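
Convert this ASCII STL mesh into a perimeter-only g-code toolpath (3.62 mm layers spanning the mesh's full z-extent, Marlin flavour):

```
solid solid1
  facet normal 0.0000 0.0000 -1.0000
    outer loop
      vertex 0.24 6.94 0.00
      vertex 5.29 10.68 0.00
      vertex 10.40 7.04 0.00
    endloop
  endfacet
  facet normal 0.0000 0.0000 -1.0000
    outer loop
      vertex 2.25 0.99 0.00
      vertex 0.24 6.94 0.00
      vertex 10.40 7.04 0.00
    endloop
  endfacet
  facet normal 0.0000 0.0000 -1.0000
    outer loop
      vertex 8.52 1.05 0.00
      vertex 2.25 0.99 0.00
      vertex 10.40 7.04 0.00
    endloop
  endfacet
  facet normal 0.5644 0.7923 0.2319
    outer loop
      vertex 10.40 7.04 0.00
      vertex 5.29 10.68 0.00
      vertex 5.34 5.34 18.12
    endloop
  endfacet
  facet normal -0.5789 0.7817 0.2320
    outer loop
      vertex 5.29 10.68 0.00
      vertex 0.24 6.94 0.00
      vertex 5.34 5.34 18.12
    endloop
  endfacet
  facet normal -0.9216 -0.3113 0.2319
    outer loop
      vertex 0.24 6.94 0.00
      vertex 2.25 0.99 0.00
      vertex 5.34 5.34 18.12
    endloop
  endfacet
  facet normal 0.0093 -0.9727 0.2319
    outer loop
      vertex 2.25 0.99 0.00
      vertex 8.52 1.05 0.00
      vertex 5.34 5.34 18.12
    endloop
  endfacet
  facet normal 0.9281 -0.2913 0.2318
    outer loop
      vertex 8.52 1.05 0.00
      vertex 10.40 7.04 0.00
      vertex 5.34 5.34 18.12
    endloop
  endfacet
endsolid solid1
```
; perimeter-only toolpath
G21 ; units = mm
G90 ; absolute positioning
G28 ; home
; layer 1
G0 Z3.62
G0 X9.39 Y6.70
G1 X5.30 Y9.61
G1 X1.26 Y6.62
G1 X2.87 Y1.86
G1 X7.88 Y1.91
G1 X9.39 Y6.70
; layer 2
G0 Z7.25
G0 X8.38 Y6.36
G1 X5.31 Y8.54
G1 X2.28 Y6.30
G1 X3.49 Y2.73
G1 X7.25 Y2.77
G1 X8.38 Y6.36
; layer 3
G0 Z10.87
G0 X7.36 Y6.02
G1 X5.32 Y7.48
G1 X3.30 Y5.98
G1 X4.10 Y3.60
G1 X6.61 Y3.62
G1 X7.36 Y6.02
; layer 4
G0 Z14.50
G0 X6.35 Y5.68
G1 X5.33 Y6.41
G1 X4.32 Y5.66
G1 X4.72 Y4.47
G1 X5.98 Y4.48
G1 X6.35 Y5.68
M2 ; end

The solid is a regular 5-sided pyramid, base circumscribed radius ≈ 5.34 mm, apex at z ≈ 18.1 mm. Slicing at Δz = 3.62 mm — 5 equal slices spanning the solid's height, so layer i sits at z = i·h/5 — gives 4 non-empty perimeters. Each is a 5-segment closed polygon; G0 lifts to the layer z and rapids to the start vertex, then G1 traces the edges. The cross-section shrinks linearly with z (the slice at the apex is degenerate and omitted).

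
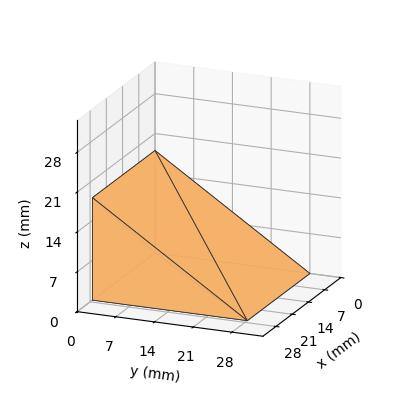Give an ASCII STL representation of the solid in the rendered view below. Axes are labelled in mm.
Reading the render: the shape is a wedge (ramp): 27 × 28 mm base, rising to 18 mm along the y=0 edge and sloping linearly to z=0 at y=28 (dimensions read to the nearest mm from the axis ticks). For the STL, each face is triangulated and given an outward normal.

solid part
  facet normal 0.0000 0.0000 -1.0000
    outer loop
      vertex 27.0 28.0 0.0
      vertex 27.0 0.0 0.0
      vertex 0.0 0.0 0.0
    endloop
  endfacet
  facet normal 0.0000 0.0000 -1.0000
    outer loop
      vertex 0.0 28.0 0.0
      vertex 27.0 28.0 0.0
      vertex 0.0 0.0 0.0
    endloop
  endfacet
  facet normal 0.0000 -1.0000 0.0000
    outer loop
      vertex 0.0 0.0 0.0
      vertex 27.0 0.0 0.0
      vertex 27.0 0.0 18.0
    endloop
  endfacet
  facet normal 0.0000 -1.0000 0.0000
    outer loop
      vertex 0.0 0.0 0.0
      vertex 27.0 0.0 18.0
      vertex 0.0 0.0 18.0
    endloop
  endfacet
  facet normal 0.0000 0.5408 0.8412
    outer loop
      vertex 0.0 0.0 18.0
      vertex 27.0 0.0 18.0
      vertex 27.0 28.0 0.0
    endloop
  endfacet
  facet normal 0.0000 0.5408 0.8412
    outer loop
      vertex 0.0 0.0 18.0
      vertex 27.0 28.0 0.0
      vertex 0.0 28.0 0.0
    endloop
  endfacet
  facet normal -1.0000 0.0000 0.0000
    outer loop
      vertex 0.0 0.0 18.0
      vertex 0.0 28.0 0.0
      vertex 0.0 0.0 0.0
    endloop
  endfacet
  facet normal 1.0000 0.0000 0.0000
    outer loop
      vertex 27.0 0.0 0.0
      vertex 27.0 28.0 0.0
      vertex 27.0 0.0 18.0
    endloop
  endfacet
endsolid part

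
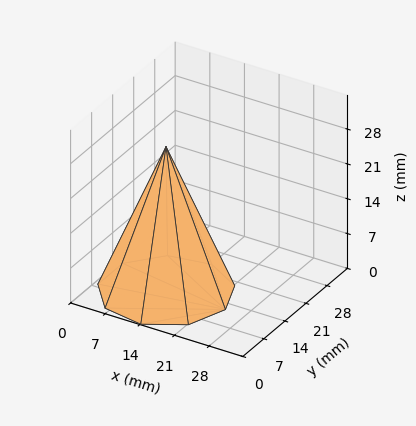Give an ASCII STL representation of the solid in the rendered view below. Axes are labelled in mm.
Reading the render: the shape is a regular 9-sided pyramid, base circumscribed radius ≈ 12 mm, apex at z ≈ 29 mm (dimensions read to the nearest mm from the axis ticks). For the STL, each face is triangulated and given an outward normal.

solid part
  facet normal 0.0000 0.0000 -1.0000
    outer loop
      vertex 14.084 23.818 0.000
      vertex 21.193 19.713 0.000
      vertex 24.000 12.000 0.000
    endloop
  endfacet
  facet normal 0.0000 0.0000 -1.0000
    outer loop
      vertex 6.000 22.392 0.000
      vertex 14.084 23.818 0.000
      vertex 24.000 12.000 0.000
    endloop
  endfacet
  facet normal 0.0000 0.0000 -1.0000
    outer loop
      vertex 0.724 16.104 0.000
      vertex 6.000 22.392 0.000
      vertex 24.000 12.000 0.000
    endloop
  endfacet
  facet normal 0.0000 0.0000 -1.0000
    outer loop
      vertex 0.724 7.896 0.000
      vertex 0.724 16.104 0.000
      vertex 24.000 12.000 0.000
    endloop
  endfacet
  facet normal 0.0000 0.0000 -1.0000
    outer loop
      vertex 6.000 1.608 0.000
      vertex 0.724 7.896 0.000
      vertex 24.000 12.000 0.000
    endloop
  endfacet
  facet normal 0.0000 0.0000 -1.0000
    outer loop
      vertex 14.084 0.182 0.000
      vertex 6.000 1.608 0.000
      vertex 24.000 12.000 0.000
    endloop
  endfacet
  facet normal 0.0000 0.0000 -1.0000
    outer loop
      vertex 21.193 4.287 0.000
      vertex 14.084 0.182 0.000
      vertex 24.000 12.000 0.000
    endloop
  endfacet
  facet normal 0.8758 0.3187 0.3624
    outer loop
      vertex 24.000 12.000 0.000
      vertex 21.193 19.713 0.000
      vertex 12.000 12.000 29.000
    endloop
  endfacet
  facet normal 0.4661 0.8071 0.3624
    outer loop
      vertex 21.193 19.713 0.000
      vertex 14.084 23.818 0.000
      vertex 12.000 12.000 29.000
    endloop
  endfacet
  facet normal -0.1619 0.9179 0.3624
    outer loop
      vertex 14.084 23.818 0.000
      vertex 6.000 22.392 0.000
      vertex 12.000 12.000 29.000
    endloop
  endfacet
  facet normal -0.7140 0.5991 0.3624
    outer loop
      vertex 6.000 22.392 0.000
      vertex 0.724 16.104 0.000
      vertex 12.000 12.000 29.000
    endloop
  endfacet
  facet normal -0.9320 0.0000 0.3624
    outer loop
      vertex 0.724 16.104 0.000
      vertex 0.724 7.896 0.000
      vertex 12.000 12.000 29.000
    endloop
  endfacet
  facet normal -0.7140 -0.5991 0.3624
    outer loop
      vertex 0.724 7.896 0.000
      vertex 6.000 1.608 0.000
      vertex 12.000 12.000 29.000
    endloop
  endfacet
  facet normal -0.1619 -0.9179 0.3624
    outer loop
      vertex 6.000 1.608 0.000
      vertex 14.084 0.182 0.000
      vertex 12.000 12.000 29.000
    endloop
  endfacet
  facet normal 0.4661 -0.8071 0.3624
    outer loop
      vertex 14.084 0.182 0.000
      vertex 21.193 4.287 0.000
      vertex 12.000 12.000 29.000
    endloop
  endfacet
  facet normal 0.8758 -0.3187 0.3624
    outer loop
      vertex 21.193 4.287 0.000
      vertex 24.000 12.000 0.000
      vertex 12.000 12.000 29.000
    endloop
  endfacet
endsolid part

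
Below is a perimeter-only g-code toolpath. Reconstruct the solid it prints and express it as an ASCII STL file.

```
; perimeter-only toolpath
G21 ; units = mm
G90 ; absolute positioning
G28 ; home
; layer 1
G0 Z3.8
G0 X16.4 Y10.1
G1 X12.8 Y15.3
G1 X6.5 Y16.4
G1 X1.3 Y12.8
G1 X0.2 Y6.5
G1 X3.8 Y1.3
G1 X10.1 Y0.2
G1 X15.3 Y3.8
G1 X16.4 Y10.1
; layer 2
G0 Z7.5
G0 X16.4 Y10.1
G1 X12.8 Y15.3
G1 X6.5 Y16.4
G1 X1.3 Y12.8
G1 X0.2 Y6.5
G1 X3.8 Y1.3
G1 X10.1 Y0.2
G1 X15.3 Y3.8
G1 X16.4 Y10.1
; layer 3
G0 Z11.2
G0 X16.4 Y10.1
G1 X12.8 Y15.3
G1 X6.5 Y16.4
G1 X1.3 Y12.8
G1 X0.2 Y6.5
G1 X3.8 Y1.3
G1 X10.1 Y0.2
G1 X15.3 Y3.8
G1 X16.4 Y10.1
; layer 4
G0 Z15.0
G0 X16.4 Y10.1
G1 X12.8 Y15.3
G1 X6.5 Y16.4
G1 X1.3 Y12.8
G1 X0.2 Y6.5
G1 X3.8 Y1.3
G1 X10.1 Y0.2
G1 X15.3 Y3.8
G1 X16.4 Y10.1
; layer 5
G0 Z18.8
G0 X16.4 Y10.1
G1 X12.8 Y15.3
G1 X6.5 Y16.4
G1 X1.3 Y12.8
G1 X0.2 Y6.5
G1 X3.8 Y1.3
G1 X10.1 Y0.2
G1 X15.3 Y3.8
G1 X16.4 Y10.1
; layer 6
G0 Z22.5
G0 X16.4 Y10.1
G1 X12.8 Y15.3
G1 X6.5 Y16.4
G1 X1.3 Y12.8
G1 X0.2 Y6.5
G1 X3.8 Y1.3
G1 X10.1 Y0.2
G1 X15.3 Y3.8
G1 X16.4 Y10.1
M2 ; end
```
solid part
  facet normal 0.0000 0.0000 -1.0000
    outer loop
      vertex 6.5 16.4 0.0
      vertex 12.8 15.3 0.0
      vertex 16.4 10.1 0.0
    endloop
  endfacet
  facet normal 0.0000 0.0000 -1.0000
    outer loop
      vertex 1.3 12.8 0.0
      vertex 6.5 16.4 0.0
      vertex 16.4 10.1 0.0
    endloop
  endfacet
  facet normal 0.0000 0.0000 -1.0000
    outer loop
      vertex 0.2 6.5 0.0
      vertex 1.3 12.8 0.0
      vertex 16.4 10.1 0.0
    endloop
  endfacet
  facet normal 0.0000 0.0000 -1.0000
    outer loop
      vertex 3.8 1.3 0.0
      vertex 0.2 6.5 0.0
      vertex 16.4 10.1 0.0
    endloop
  endfacet
  facet normal 0.0000 0.0000 -1.0000
    outer loop
      vertex 10.1 0.2 0.0
      vertex 3.8 1.3 0.0
      vertex 16.4 10.1 0.0
    endloop
  endfacet
  facet normal 0.0000 0.0000 -1.0000
    outer loop
      vertex 15.3 3.8 0.0
      vertex 10.1 0.2 0.0
      vertex 16.4 10.1 0.0
    endloop
  endfacet
  facet normal 0.0000 0.0000 1.0000
    outer loop
      vertex 16.4 10.1 22.5
      vertex 12.8 15.3 22.5
      vertex 6.5 16.4 22.5
    endloop
  endfacet
  facet normal 0.0000 0.0000 1.0000
    outer loop
      vertex 16.4 10.1 22.5
      vertex 6.5 16.4 22.5
      vertex 1.3 12.8 22.5
    endloop
  endfacet
  facet normal 0.0000 0.0000 1.0000
    outer loop
      vertex 16.4 10.1 22.5
      vertex 1.3 12.8 22.5
      vertex 0.2 6.5 22.5
    endloop
  endfacet
  facet normal 0.0000 0.0000 1.0000
    outer loop
      vertex 16.4 10.1 22.5
      vertex 0.2 6.5 22.5
      vertex 3.8 1.3 22.5
    endloop
  endfacet
  facet normal 0.0000 0.0000 1.0000
    outer loop
      vertex 16.4 10.1 22.5
      vertex 3.8 1.3 22.5
      vertex 10.1 0.2 22.5
    endloop
  endfacet
  facet normal 0.0000 0.0000 1.0000
    outer loop
      vertex 16.4 10.1 22.5
      vertex 10.1 0.2 22.5
      vertex 15.3 3.8 22.5
    endloop
  endfacet
  facet normal 0.8222 0.5692 0.0000
    outer loop
      vertex 16.4 10.1 0.0
      vertex 12.8 15.3 0.0
      vertex 12.8 15.3 22.5
    endloop
  endfacet
  facet normal 0.8222 0.5692 0.0000
    outer loop
      vertex 16.4 10.1 0.0
      vertex 12.8 15.3 22.5
      vertex 16.4 10.1 22.5
    endloop
  endfacet
  facet normal 0.1720 0.9851 0.0000
    outer loop
      vertex 12.8 15.3 0.0
      vertex 6.5 16.4 0.0
      vertex 6.5 16.4 22.5
    endloop
  endfacet
  facet normal 0.1720 0.9851 0.0000
    outer loop
      vertex 12.8 15.3 0.0
      vertex 6.5 16.4 22.5
      vertex 12.8 15.3 22.5
    endloop
  endfacet
  facet normal -0.5692 0.8222 0.0000
    outer loop
      vertex 6.5 16.4 0.0
      vertex 1.3 12.8 0.0
      vertex 1.3 12.8 22.5
    endloop
  endfacet
  facet normal -0.5692 0.8222 0.0000
    outer loop
      vertex 6.5 16.4 0.0
      vertex 1.3 12.8 22.5
      vertex 6.5 16.4 22.5
    endloop
  endfacet
  facet normal -0.9851 0.1720 0.0000
    outer loop
      vertex 1.3 12.8 0.0
      vertex 0.2 6.5 0.0
      vertex 0.2 6.5 22.5
    endloop
  endfacet
  facet normal -0.9851 0.1720 0.0000
    outer loop
      vertex 1.3 12.8 0.0
      vertex 0.2 6.5 22.5
      vertex 1.3 12.8 22.5
    endloop
  endfacet
  facet normal -0.8222 -0.5692 0.0000
    outer loop
      vertex 0.2 6.5 0.0
      vertex 3.8 1.3 0.0
      vertex 3.8 1.3 22.5
    endloop
  endfacet
  facet normal -0.8222 -0.5692 0.0000
    outer loop
      vertex 0.2 6.5 0.0
      vertex 3.8 1.3 22.5
      vertex 0.2 6.5 22.5
    endloop
  endfacet
  facet normal -0.1720 -0.9851 0.0000
    outer loop
      vertex 3.8 1.3 0.0
      vertex 10.1 0.2 0.0
      vertex 10.1 0.2 22.5
    endloop
  endfacet
  facet normal -0.1720 -0.9851 0.0000
    outer loop
      vertex 3.8 1.3 0.0
      vertex 10.1 0.2 22.5
      vertex 3.8 1.3 22.5
    endloop
  endfacet
  facet normal 0.5692 -0.8222 0.0000
    outer loop
      vertex 10.1 0.2 0.0
      vertex 15.3 3.8 0.0
      vertex 15.3 3.8 22.5
    endloop
  endfacet
  facet normal 0.5692 -0.8222 0.0000
    outer loop
      vertex 10.1 0.2 0.0
      vertex 15.3 3.8 22.5
      vertex 10.1 0.2 22.5
    endloop
  endfacet
  facet normal 0.9851 -0.1720 0.0000
    outer loop
      vertex 15.3 3.8 0.0
      vertex 16.4 10.1 0.0
      vertex 16.4 10.1 22.5
    endloop
  endfacet
  facet normal 0.9851 -0.1720 0.0000
    outer loop
      vertex 15.3 3.8 0.0
      vertex 16.4 10.1 22.5
      vertex 15.3 3.8 22.5
    endloop
  endfacet
endsolid part

The G0 Z moves step by Δz≈3.8 mm. Every layer's G1 loop is the same polygon, so the solid is a straight extrusion of it from z=0 to z≈22.5. Closing with flat bottom and top caps and triangulating gives 28 facets — a regular 8-sided prism (a cylinder approximated with 8 flat sides), circumscribed radius ≈ 8.3 mm, height ≈ 22.5 mm.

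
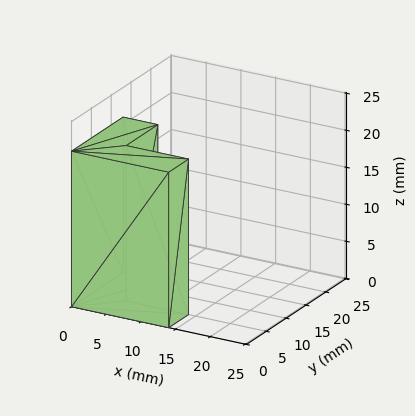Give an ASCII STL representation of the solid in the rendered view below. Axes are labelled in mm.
Reading the render: the shape is an L-shaped prism: outer 14 × 13 mm, arm thicknesses ≈ 5 mm (horizontal) and 5 mm (vertical), extruded 21 mm in z (dimensions read to the nearest mm from the axis ticks). For the STL, each face is triangulated and given an outward normal.

solid part
  facet normal 0.0000 0.0000 -1.0000
    outer loop
      vertex 14.0 5.0 0.0
      vertex 14.0 0.0 0.0
      vertex 0.0 0.0 0.0
    endloop
  endfacet
  facet normal 0.0000 0.0000 -1.0000
    outer loop
      vertex 5.0 5.0 0.0
      vertex 14.0 5.0 0.0
      vertex 0.0 0.0 0.0
    endloop
  endfacet
  facet normal 0.0000 0.0000 -1.0000
    outer loop
      vertex 5.0 13.0 0.0
      vertex 5.0 5.0 0.0
      vertex 0.0 0.0 0.0
    endloop
  endfacet
  facet normal 0.0000 0.0000 -1.0000
    outer loop
      vertex 0.0 13.0 0.0
      vertex 5.0 13.0 0.0
      vertex 0.0 0.0 0.0
    endloop
  endfacet
  facet normal 0.0000 0.0000 1.0000
    outer loop
      vertex 0.0 0.0 21.0
      vertex 14.0 0.0 21.0
      vertex 14.0 5.0 21.0
    endloop
  endfacet
  facet normal 0.0000 0.0000 1.0000
    outer loop
      vertex 0.0 0.0 21.0
      vertex 14.0 5.0 21.0
      vertex 5.0 5.0 21.0
    endloop
  endfacet
  facet normal 0.0000 0.0000 1.0000
    outer loop
      vertex 0.0 0.0 21.0
      vertex 5.0 5.0 21.0
      vertex 5.0 13.0 21.0
    endloop
  endfacet
  facet normal 0.0000 0.0000 1.0000
    outer loop
      vertex 0.0 0.0 21.0
      vertex 5.0 13.0 21.0
      vertex 0.0 13.0 21.0
    endloop
  endfacet
  facet normal 0.0000 -1.0000 0.0000
    outer loop
      vertex 0.0 0.0 0.0
      vertex 14.0 0.0 0.0
      vertex 14.0 0.0 21.0
    endloop
  endfacet
  facet normal 0.0000 -1.0000 0.0000
    outer loop
      vertex 0.0 0.0 0.0
      vertex 14.0 0.0 21.0
      vertex 0.0 0.0 21.0
    endloop
  endfacet
  facet normal 1.0000 0.0000 0.0000
    outer loop
      vertex 14.0 0.0 0.0
      vertex 14.0 5.0 0.0
      vertex 14.0 5.0 21.0
    endloop
  endfacet
  facet normal 1.0000 0.0000 0.0000
    outer loop
      vertex 14.0 0.0 0.0
      vertex 14.0 5.0 21.0
      vertex 14.0 0.0 21.0
    endloop
  endfacet
  facet normal 0.0000 1.0000 0.0000
    outer loop
      vertex 14.0 5.0 0.0
      vertex 5.0 5.0 0.0
      vertex 5.0 5.0 21.0
    endloop
  endfacet
  facet normal 0.0000 1.0000 0.0000
    outer loop
      vertex 14.0 5.0 0.0
      vertex 5.0 5.0 21.0
      vertex 14.0 5.0 21.0
    endloop
  endfacet
  facet normal 1.0000 0.0000 0.0000
    outer loop
      vertex 5.0 5.0 0.0
      vertex 5.0 13.0 0.0
      vertex 5.0 13.0 21.0
    endloop
  endfacet
  facet normal 1.0000 0.0000 0.0000
    outer loop
      vertex 5.0 5.0 0.0
      vertex 5.0 13.0 21.0
      vertex 5.0 5.0 21.0
    endloop
  endfacet
  facet normal 0.0000 1.0000 0.0000
    outer loop
      vertex 5.0 13.0 0.0
      vertex 0.0 13.0 0.0
      vertex 0.0 13.0 21.0
    endloop
  endfacet
  facet normal 0.0000 1.0000 0.0000
    outer loop
      vertex 5.0 13.0 0.0
      vertex 0.0 13.0 21.0
      vertex 5.0 13.0 21.0
    endloop
  endfacet
  facet normal -1.0000 0.0000 0.0000
    outer loop
      vertex 0.0 13.0 0.0
      vertex 0.0 0.0 0.0
      vertex 0.0 0.0 21.0
    endloop
  endfacet
  facet normal -1.0000 0.0000 0.0000
    outer loop
      vertex 0.0 13.0 0.0
      vertex 0.0 0.0 21.0
      vertex 0.0 13.0 21.0
    endloop
  endfacet
endsolid part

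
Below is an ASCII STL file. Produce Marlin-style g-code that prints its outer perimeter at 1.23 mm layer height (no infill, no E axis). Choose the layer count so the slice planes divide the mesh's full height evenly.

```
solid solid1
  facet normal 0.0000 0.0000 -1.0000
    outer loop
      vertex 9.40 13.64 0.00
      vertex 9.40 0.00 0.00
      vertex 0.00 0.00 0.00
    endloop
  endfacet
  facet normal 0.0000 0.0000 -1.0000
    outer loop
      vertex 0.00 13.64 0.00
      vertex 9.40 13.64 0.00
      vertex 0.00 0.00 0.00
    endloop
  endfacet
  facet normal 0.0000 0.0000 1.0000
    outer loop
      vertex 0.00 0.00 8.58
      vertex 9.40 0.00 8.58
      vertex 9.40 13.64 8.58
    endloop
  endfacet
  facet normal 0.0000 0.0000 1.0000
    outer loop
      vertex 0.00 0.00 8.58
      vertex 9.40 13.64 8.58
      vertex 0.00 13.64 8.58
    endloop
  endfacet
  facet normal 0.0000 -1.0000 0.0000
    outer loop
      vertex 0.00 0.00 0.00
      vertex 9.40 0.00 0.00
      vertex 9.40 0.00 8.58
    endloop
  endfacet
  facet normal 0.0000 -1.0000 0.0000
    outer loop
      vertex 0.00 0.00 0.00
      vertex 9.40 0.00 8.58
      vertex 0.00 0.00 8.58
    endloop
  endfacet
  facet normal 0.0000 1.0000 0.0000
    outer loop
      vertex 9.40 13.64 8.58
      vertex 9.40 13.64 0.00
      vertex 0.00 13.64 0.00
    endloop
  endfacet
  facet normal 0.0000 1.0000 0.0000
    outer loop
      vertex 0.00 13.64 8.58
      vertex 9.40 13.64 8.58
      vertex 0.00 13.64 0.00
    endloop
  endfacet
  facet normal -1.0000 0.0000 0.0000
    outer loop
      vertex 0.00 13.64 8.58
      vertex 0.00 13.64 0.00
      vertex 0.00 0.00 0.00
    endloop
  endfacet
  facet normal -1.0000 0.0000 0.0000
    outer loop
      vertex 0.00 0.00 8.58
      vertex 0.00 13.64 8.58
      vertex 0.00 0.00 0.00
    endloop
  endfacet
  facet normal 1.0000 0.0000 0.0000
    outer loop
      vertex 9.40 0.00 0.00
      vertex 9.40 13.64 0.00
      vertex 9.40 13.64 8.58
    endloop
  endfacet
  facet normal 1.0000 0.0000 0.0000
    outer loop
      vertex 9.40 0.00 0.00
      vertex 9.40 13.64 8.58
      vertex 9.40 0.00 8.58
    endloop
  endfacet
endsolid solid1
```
; perimeter-only toolpath
G21 ; units = mm
G90 ; absolute positioning
G28 ; home
; layer 1
G0 Z1.23
G0 X0.00 Y0.00
G1 X9.40 Y0.00
G1 X9.40 Y13.64
G1 X0.00 Y13.64
G1 X0.00 Y0.00
; layer 2
G0 Z2.45
G0 X0.00 Y0.00
G1 X9.40 Y0.00
G1 X9.40 Y13.64
G1 X0.00 Y13.64
G1 X0.00 Y0.00
; layer 3
G0 Z3.68
G0 X0.00 Y0.00
G1 X9.40 Y0.00
G1 X9.40 Y13.64
G1 X0.00 Y13.64
G1 X0.00 Y0.00
; layer 4
G0 Z4.90
G0 X0.00 Y0.00
G1 X9.40 Y0.00
G1 X9.40 Y13.64
G1 X0.00 Y13.64
G1 X0.00 Y0.00
; layer 5
G0 Z6.13
G0 X0.00 Y0.00
G1 X9.40 Y0.00
G1 X9.40 Y13.64
G1 X0.00 Y13.64
G1 X0.00 Y0.00
; layer 6
G0 Z7.35
G0 X0.00 Y0.00
G1 X9.40 Y0.00
G1 X9.40 Y13.64
G1 X0.00 Y13.64
G1 X0.00 Y0.00
; layer 7
G0 Z8.58
G0 X0.00 Y0.00
G1 X9.40 Y0.00
G1 X9.40 Y13.64
G1 X0.00 Y13.64
G1 X0.00 Y0.00
M2 ; end

The solid is a rectangular box, roughly 9.4 × 13.6 mm footprint and 8.58 mm tall. Slicing at Δz = 1.23 mm — 7 equal slices spanning the solid's height, so layer i sits at z = i·h/7 — gives 7 non-empty perimeters. Each is a 4-segment closed polygon; G0 lifts to the layer z and rapids to the start vertex, then G1 traces the edges.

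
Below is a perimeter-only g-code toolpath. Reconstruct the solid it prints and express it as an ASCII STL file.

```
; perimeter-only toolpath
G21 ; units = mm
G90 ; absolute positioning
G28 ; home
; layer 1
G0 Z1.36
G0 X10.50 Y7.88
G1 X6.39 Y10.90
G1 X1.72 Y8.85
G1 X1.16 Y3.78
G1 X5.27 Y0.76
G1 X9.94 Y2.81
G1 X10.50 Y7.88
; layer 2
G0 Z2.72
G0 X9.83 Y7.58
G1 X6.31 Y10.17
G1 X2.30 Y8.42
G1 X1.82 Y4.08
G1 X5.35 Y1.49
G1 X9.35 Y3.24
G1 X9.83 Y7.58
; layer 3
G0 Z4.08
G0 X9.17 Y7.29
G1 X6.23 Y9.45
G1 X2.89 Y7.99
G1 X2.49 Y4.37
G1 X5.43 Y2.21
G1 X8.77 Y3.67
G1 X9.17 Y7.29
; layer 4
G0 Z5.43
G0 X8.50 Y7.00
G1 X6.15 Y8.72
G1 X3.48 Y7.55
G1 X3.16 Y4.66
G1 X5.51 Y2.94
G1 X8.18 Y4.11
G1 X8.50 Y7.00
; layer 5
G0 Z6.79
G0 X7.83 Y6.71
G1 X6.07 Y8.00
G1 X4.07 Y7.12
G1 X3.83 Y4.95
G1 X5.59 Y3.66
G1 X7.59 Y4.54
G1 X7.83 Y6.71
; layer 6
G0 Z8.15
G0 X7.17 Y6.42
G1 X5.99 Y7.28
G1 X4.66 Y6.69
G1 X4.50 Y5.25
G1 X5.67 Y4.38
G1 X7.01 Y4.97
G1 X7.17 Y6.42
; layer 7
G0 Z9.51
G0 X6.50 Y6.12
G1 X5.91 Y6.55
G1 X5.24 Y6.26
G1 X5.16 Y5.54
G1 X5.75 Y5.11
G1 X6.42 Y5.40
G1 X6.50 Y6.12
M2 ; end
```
solid part
  facet normal 0.0000 0.0000 -1.0000
    outer loop
      vertex 1.13 9.28 0.00
      vertex 6.47 11.62 0.00
      vertex 11.17 8.17 0.00
    endloop
  endfacet
  facet normal 0.0000 0.0000 -1.0000
    outer loop
      vertex 0.49 3.49 0.00
      vertex 1.13 9.28 0.00
      vertex 11.17 8.17 0.00
    endloop
  endfacet
  facet normal 0.0000 0.0000 -1.0000
    outer loop
      vertex 5.19 0.04 0.00
      vertex 0.49 3.49 0.00
      vertex 11.17 8.17 0.00
    endloop
  endfacet
  facet normal 0.0000 0.0000 -1.0000
    outer loop
      vertex 10.53 2.38 0.00
      vertex 5.19 0.04 0.00
      vertex 11.17 8.17 0.00
    endloop
  endfacet
  facet normal 0.5367 0.7312 0.4211
    outer loop
      vertex 11.17 8.17 0.00
      vertex 6.47 11.62 0.00
      vertex 5.83 5.83 10.87
    endloop
  endfacet
  facet normal -0.3640 0.8308 0.4211
    outer loop
      vertex 6.47 11.62 0.00
      vertex 1.13 9.28 0.00
      vertex 5.83 5.83 10.87
    endloop
  endfacet
  facet normal -0.9014 0.0996 0.4214
    outer loop
      vertex 1.13 9.28 0.00
      vertex 0.49 3.49 0.00
      vertex 5.83 5.83 10.87
    endloop
  endfacet
  facet normal -0.5367 -0.7312 0.4211
    outer loop
      vertex 0.49 3.49 0.00
      vertex 5.19 0.04 0.00
      vertex 5.83 5.83 10.87
    endloop
  endfacet
  facet normal 0.3640 -0.8308 0.4211
    outer loop
      vertex 5.19 0.04 0.00
      vertex 10.53 2.38 0.00
      vertex 5.83 5.83 10.87
    endloop
  endfacet
  facet normal 0.9014 -0.0996 0.4214
    outer loop
      vertex 10.53 2.38 0.00
      vertex 11.17 8.17 0.00
      vertex 5.83 5.83 10.87
    endloop
  endfacet
endsolid part

The G0 Z moves step by Δz≈1.36 mm. The G1 loops shrink linearly with z, so the solid tapers from its base footprint up to z≈10.9. Closing with a flat bottom cap and the tapered top and triangulating gives 10 facets — a regular 6-sided pyramid, base circumscribed radius ≈ 5.83 mm, apex at z ≈ 10.9 mm.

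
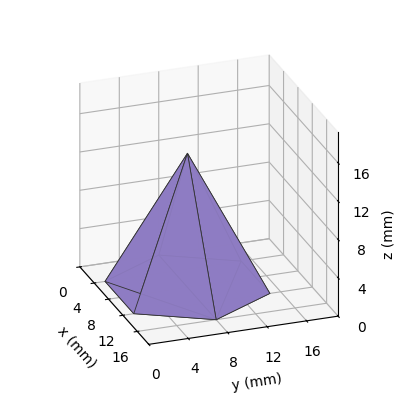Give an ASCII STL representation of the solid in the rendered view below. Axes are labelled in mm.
Reading the render: the shape is a regular 6-sided pyramid, base circumscribed radius ≈ 8 mm, apex at z ≈ 14 mm (dimensions read to the nearest mm from the axis ticks). For the STL, each face is triangulated and given an outward normal.

solid part
  facet normal 0.0000 0.0000 -1.0000
    outer loop
      vertex 4.0 14.9 0.0
      vertex 12.0 14.9 0.0
      vertex 16.0 8.0 0.0
    endloop
  endfacet
  facet normal 0.0000 0.0000 -1.0000
    outer loop
      vertex 0.0 8.0 0.0
      vertex 4.0 14.9 0.0
      vertex 16.0 8.0 0.0
    endloop
  endfacet
  facet normal 0.0000 0.0000 -1.0000
    outer loop
      vertex 4.0 1.1 0.0
      vertex 0.0 8.0 0.0
      vertex 16.0 8.0 0.0
    endloop
  endfacet
  facet normal 0.0000 0.0000 -1.0000
    outer loop
      vertex 12.0 1.1 0.0
      vertex 4.0 1.1 0.0
      vertex 16.0 8.0 0.0
    endloop
  endfacet
  facet normal 0.7755 0.4496 0.4432
    outer loop
      vertex 16.0 8.0 0.0
      vertex 12.0 14.9 0.0
      vertex 8.0 8.0 14.0
    endloop
  endfacet
  facet normal 0.0000 0.8970 0.4421
    outer loop
      vertex 12.0 14.9 0.0
      vertex 4.0 14.9 0.0
      vertex 8.0 8.0 14.0
    endloop
  endfacet
  facet normal -0.7755 0.4496 0.4432
    outer loop
      vertex 4.0 14.9 0.0
      vertex 0.0 8.0 0.0
      vertex 8.0 8.0 14.0
    endloop
  endfacet
  facet normal -0.7755 -0.4496 0.4432
    outer loop
      vertex 0.0 8.0 0.0
      vertex 4.0 1.1 0.0
      vertex 8.0 8.0 14.0
    endloop
  endfacet
  facet normal 0.0000 -0.8970 0.4421
    outer loop
      vertex 4.0 1.1 0.0
      vertex 12.0 1.1 0.0
      vertex 8.0 8.0 14.0
    endloop
  endfacet
  facet normal 0.7755 -0.4496 0.4432
    outer loop
      vertex 12.0 1.1 0.0
      vertex 16.0 8.0 0.0
      vertex 8.0 8.0 14.0
    endloop
  endfacet
endsolid part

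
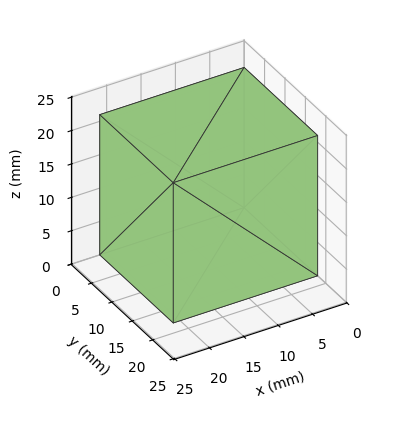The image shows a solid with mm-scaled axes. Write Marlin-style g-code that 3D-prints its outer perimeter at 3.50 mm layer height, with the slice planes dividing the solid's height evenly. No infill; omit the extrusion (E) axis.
Reading the render: the shape is a rectangular box, roughly 21 × 18 mm footprint and 21 mm tall (dimensions read to the nearest mm from the axis ticks). For the g-code, the solid's height is divided into equal slices at the stated Δz and each level perimeter traced with G1 moves after a G0 lift.

; perimeter-only toolpath
G21 ; units = mm
G90 ; absolute positioning
G28 ; home
; layer 1
G0 Z3.50
G0 X0.00 Y0.00
G1 X21.00 Y0.00
G1 X21.00 Y18.00
G1 X0.00 Y18.00
G1 X0.00 Y0.00
; layer 2
G0 Z7.00
G0 X0.00 Y0.00
G1 X21.00 Y0.00
G1 X21.00 Y18.00
G1 X0.00 Y18.00
G1 X0.00 Y0.00
; layer 3
G0 Z10.50
G0 X0.00 Y0.00
G1 X21.00 Y0.00
G1 X21.00 Y18.00
G1 X0.00 Y18.00
G1 X0.00 Y0.00
; layer 4
G0 Z14.00
G0 X0.00 Y0.00
G1 X21.00 Y0.00
G1 X21.00 Y18.00
G1 X0.00 Y18.00
G1 X0.00 Y0.00
; layer 5
G0 Z17.50
G0 X0.00 Y0.00
G1 X21.00 Y0.00
G1 X21.00 Y18.00
G1 X0.00 Y18.00
G1 X0.00 Y0.00
; layer 6
G0 Z21.00
G0 X0.00 Y0.00
G1 X21.00 Y0.00
G1 X21.00 Y18.00
G1 X0.00 Y18.00
G1 X0.00 Y0.00
M2 ; end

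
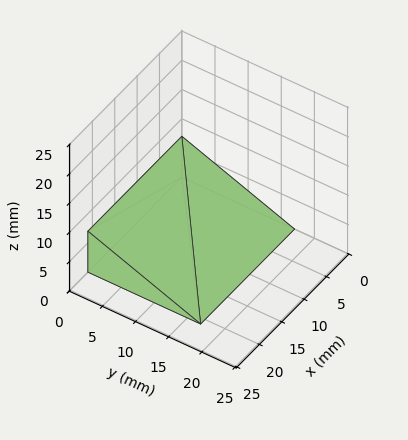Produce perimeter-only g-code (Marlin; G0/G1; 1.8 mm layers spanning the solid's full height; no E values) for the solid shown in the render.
Reading the render: the shape is a wedge (ramp): 21 × 17 mm base, rising to 7 mm along the y=0 edge and sloping linearly to z=0 at y=17 (dimensions read to the nearest mm from the axis ticks). For the g-code, the solid's height is divided into equal slices at the stated Δz and each level perimeter traced with G1 moves after a G0 lift.

; perimeter-only toolpath
G21 ; units = mm
G90 ; absolute positioning
G28 ; home
; layer 1
G0 Z1.8
G0 X0.0 Y0.0
G1 X21.0 Y0.0
G1 X21.0 Y12.8
G1 X0.0 Y12.8
G1 X0.0 Y0.0
; layer 2
G0 Z3.5
G0 X0.0 Y0.0
G1 X21.0 Y0.0
G1 X21.0 Y8.5
G1 X0.0 Y8.5
G1 X0.0 Y0.0
; layer 3
G0 Z5.2
G0 X0.0 Y0.0
G1 X21.0 Y0.0
G1 X21.0 Y4.2
G1 X0.0 Y4.2
G1 X0.0 Y0.0
M2 ; end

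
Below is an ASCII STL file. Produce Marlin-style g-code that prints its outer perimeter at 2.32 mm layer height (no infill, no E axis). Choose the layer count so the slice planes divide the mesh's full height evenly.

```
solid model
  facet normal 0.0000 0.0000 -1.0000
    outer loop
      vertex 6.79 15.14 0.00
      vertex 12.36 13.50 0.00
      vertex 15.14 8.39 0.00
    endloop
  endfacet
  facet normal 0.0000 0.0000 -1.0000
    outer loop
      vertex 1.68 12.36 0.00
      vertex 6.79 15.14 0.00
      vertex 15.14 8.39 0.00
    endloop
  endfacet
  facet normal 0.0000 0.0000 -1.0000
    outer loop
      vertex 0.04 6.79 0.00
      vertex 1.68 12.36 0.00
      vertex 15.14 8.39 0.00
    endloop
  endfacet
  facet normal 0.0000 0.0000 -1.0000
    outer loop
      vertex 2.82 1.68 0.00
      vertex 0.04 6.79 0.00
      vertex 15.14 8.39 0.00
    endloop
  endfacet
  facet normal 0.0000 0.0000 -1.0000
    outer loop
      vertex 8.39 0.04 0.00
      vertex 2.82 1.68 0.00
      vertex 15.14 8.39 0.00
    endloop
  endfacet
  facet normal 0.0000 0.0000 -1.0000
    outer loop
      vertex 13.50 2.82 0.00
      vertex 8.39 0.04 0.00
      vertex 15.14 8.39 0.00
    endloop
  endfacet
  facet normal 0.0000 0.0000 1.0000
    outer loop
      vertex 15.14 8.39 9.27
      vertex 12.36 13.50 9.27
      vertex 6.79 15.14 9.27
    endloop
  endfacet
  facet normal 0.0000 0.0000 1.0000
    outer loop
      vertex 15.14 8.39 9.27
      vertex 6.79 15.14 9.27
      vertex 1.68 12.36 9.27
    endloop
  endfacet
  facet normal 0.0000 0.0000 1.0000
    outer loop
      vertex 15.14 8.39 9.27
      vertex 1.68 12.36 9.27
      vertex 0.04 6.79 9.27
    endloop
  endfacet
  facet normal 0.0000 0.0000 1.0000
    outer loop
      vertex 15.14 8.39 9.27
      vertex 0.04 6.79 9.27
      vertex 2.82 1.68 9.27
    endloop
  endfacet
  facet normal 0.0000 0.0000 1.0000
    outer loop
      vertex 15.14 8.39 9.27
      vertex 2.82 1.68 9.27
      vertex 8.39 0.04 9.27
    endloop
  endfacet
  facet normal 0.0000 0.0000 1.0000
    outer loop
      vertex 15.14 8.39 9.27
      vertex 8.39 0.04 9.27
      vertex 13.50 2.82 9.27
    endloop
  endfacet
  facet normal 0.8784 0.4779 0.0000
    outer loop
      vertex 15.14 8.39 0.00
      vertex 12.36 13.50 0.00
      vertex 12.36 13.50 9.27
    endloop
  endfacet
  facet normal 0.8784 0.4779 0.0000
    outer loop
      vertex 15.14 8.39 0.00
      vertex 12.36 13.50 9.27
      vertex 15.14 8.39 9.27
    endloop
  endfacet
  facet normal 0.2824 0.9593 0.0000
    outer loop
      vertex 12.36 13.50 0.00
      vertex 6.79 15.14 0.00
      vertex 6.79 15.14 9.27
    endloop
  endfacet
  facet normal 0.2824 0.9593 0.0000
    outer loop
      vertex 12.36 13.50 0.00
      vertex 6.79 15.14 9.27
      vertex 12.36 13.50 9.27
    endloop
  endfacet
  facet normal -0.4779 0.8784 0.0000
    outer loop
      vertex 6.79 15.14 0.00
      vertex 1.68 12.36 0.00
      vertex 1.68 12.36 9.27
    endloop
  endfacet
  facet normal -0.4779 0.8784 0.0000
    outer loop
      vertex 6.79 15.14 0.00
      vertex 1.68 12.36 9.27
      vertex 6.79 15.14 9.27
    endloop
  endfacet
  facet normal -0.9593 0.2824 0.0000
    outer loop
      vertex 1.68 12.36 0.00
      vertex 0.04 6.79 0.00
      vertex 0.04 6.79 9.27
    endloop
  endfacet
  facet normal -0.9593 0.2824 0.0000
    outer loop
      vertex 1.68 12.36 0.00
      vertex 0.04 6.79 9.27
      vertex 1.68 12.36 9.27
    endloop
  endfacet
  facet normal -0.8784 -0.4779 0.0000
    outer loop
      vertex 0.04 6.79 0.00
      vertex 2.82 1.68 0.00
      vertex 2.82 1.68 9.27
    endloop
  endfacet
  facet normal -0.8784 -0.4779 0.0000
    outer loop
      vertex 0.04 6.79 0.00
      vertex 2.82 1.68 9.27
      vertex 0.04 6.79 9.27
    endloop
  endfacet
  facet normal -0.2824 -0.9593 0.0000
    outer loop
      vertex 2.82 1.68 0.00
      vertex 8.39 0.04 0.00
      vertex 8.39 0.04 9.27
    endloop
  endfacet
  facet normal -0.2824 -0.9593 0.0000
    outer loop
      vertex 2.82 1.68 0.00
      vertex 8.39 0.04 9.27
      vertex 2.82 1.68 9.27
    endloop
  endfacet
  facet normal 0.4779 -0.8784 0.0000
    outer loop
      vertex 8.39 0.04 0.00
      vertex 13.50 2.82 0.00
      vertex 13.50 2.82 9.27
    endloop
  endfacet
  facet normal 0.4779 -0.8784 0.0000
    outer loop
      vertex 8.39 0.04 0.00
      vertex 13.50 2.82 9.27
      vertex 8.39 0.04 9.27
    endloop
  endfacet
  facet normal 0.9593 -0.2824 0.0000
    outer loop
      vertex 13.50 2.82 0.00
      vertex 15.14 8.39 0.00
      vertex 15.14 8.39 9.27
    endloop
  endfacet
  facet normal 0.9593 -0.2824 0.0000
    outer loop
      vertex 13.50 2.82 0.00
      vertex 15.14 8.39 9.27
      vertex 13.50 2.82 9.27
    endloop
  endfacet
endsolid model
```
; perimeter-only toolpath
G21 ; units = mm
G90 ; absolute positioning
G28 ; home
; layer 1
G0 Z2.32
G0 X15.14 Y8.39
G1 X12.36 Y13.50
G1 X6.79 Y15.14
G1 X1.68 Y12.36
G1 X0.04 Y6.79
G1 X2.82 Y1.68
G1 X8.39 Y0.04
G1 X13.50 Y2.82
G1 X15.14 Y8.39
; layer 2
G0 Z4.63
G0 X15.14 Y8.39
G1 X12.36 Y13.50
G1 X6.79 Y15.14
G1 X1.68 Y12.36
G1 X0.04 Y6.79
G1 X2.82 Y1.68
G1 X8.39 Y0.04
G1 X13.50 Y2.82
G1 X15.14 Y8.39
; layer 3
G0 Z6.95
G0 X15.14 Y8.39
G1 X12.36 Y13.50
G1 X6.79 Y15.14
G1 X1.68 Y12.36
G1 X0.04 Y6.79
G1 X2.82 Y1.68
G1 X8.39 Y0.04
G1 X13.50 Y2.82
G1 X15.14 Y8.39
; layer 4
G0 Z9.27
G0 X15.14 Y8.39
G1 X12.36 Y13.50
G1 X6.79 Y15.14
G1 X1.68 Y12.36
G1 X0.04 Y6.79
G1 X2.82 Y1.68
G1 X8.39 Y0.04
G1 X13.50 Y2.82
G1 X15.14 Y8.39
M2 ; end

The solid is a regular 8-sided prism (a cylinder approximated with 8 flat sides), circumscribed radius ≈ 7.59 mm, height ≈ 9.27 mm. Slicing at Δz = 2.32 mm — 4 equal slices spanning the solid's height, so layer i sits at z = i·h/4 — gives 4 non-empty perimeters. Each is a 8-segment closed polygon; G0 lifts to the layer z and rapids to the start vertex, then G1 traces the edges.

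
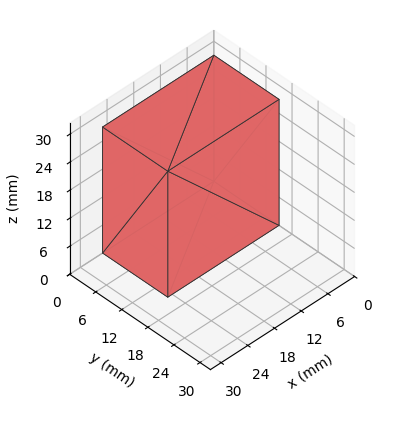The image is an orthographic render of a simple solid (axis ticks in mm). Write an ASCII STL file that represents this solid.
Reading the render: the shape is a rectangular box, roughly 25 × 15 mm footprint and 27 mm tall (dimensions read to the nearest mm from the axis ticks). For the STL, each face is triangulated and given an outward normal.

solid part
  facet normal 0.0000 0.0000 -1.0000
    outer loop
      vertex 25.00 15.00 0.00
      vertex 25.00 0.00 0.00
      vertex 0.00 0.00 0.00
    endloop
  endfacet
  facet normal 0.0000 0.0000 -1.0000
    outer loop
      vertex 0.00 15.00 0.00
      vertex 25.00 15.00 0.00
      vertex 0.00 0.00 0.00
    endloop
  endfacet
  facet normal 0.0000 0.0000 1.0000
    outer loop
      vertex 0.00 0.00 27.00
      vertex 25.00 0.00 27.00
      vertex 25.00 15.00 27.00
    endloop
  endfacet
  facet normal 0.0000 0.0000 1.0000
    outer loop
      vertex 0.00 0.00 27.00
      vertex 25.00 15.00 27.00
      vertex 0.00 15.00 27.00
    endloop
  endfacet
  facet normal 0.0000 -1.0000 0.0000
    outer loop
      vertex 0.00 0.00 0.00
      vertex 25.00 0.00 0.00
      vertex 25.00 0.00 27.00
    endloop
  endfacet
  facet normal 0.0000 -1.0000 0.0000
    outer loop
      vertex 0.00 0.00 0.00
      vertex 25.00 0.00 27.00
      vertex 0.00 0.00 27.00
    endloop
  endfacet
  facet normal 0.0000 1.0000 0.0000
    outer loop
      vertex 25.00 15.00 27.00
      vertex 25.00 15.00 0.00
      vertex 0.00 15.00 0.00
    endloop
  endfacet
  facet normal 0.0000 1.0000 0.0000
    outer loop
      vertex 0.00 15.00 27.00
      vertex 25.00 15.00 27.00
      vertex 0.00 15.00 0.00
    endloop
  endfacet
  facet normal -1.0000 0.0000 0.0000
    outer loop
      vertex 0.00 15.00 27.00
      vertex 0.00 15.00 0.00
      vertex 0.00 0.00 0.00
    endloop
  endfacet
  facet normal -1.0000 0.0000 0.0000
    outer loop
      vertex 0.00 0.00 27.00
      vertex 0.00 15.00 27.00
      vertex 0.00 0.00 0.00
    endloop
  endfacet
  facet normal 1.0000 0.0000 0.0000
    outer loop
      vertex 25.00 0.00 0.00
      vertex 25.00 15.00 0.00
      vertex 25.00 15.00 27.00
    endloop
  endfacet
  facet normal 1.0000 0.0000 0.0000
    outer loop
      vertex 25.00 0.00 0.00
      vertex 25.00 15.00 27.00
      vertex 25.00 0.00 27.00
    endloop
  endfacet
endsolid part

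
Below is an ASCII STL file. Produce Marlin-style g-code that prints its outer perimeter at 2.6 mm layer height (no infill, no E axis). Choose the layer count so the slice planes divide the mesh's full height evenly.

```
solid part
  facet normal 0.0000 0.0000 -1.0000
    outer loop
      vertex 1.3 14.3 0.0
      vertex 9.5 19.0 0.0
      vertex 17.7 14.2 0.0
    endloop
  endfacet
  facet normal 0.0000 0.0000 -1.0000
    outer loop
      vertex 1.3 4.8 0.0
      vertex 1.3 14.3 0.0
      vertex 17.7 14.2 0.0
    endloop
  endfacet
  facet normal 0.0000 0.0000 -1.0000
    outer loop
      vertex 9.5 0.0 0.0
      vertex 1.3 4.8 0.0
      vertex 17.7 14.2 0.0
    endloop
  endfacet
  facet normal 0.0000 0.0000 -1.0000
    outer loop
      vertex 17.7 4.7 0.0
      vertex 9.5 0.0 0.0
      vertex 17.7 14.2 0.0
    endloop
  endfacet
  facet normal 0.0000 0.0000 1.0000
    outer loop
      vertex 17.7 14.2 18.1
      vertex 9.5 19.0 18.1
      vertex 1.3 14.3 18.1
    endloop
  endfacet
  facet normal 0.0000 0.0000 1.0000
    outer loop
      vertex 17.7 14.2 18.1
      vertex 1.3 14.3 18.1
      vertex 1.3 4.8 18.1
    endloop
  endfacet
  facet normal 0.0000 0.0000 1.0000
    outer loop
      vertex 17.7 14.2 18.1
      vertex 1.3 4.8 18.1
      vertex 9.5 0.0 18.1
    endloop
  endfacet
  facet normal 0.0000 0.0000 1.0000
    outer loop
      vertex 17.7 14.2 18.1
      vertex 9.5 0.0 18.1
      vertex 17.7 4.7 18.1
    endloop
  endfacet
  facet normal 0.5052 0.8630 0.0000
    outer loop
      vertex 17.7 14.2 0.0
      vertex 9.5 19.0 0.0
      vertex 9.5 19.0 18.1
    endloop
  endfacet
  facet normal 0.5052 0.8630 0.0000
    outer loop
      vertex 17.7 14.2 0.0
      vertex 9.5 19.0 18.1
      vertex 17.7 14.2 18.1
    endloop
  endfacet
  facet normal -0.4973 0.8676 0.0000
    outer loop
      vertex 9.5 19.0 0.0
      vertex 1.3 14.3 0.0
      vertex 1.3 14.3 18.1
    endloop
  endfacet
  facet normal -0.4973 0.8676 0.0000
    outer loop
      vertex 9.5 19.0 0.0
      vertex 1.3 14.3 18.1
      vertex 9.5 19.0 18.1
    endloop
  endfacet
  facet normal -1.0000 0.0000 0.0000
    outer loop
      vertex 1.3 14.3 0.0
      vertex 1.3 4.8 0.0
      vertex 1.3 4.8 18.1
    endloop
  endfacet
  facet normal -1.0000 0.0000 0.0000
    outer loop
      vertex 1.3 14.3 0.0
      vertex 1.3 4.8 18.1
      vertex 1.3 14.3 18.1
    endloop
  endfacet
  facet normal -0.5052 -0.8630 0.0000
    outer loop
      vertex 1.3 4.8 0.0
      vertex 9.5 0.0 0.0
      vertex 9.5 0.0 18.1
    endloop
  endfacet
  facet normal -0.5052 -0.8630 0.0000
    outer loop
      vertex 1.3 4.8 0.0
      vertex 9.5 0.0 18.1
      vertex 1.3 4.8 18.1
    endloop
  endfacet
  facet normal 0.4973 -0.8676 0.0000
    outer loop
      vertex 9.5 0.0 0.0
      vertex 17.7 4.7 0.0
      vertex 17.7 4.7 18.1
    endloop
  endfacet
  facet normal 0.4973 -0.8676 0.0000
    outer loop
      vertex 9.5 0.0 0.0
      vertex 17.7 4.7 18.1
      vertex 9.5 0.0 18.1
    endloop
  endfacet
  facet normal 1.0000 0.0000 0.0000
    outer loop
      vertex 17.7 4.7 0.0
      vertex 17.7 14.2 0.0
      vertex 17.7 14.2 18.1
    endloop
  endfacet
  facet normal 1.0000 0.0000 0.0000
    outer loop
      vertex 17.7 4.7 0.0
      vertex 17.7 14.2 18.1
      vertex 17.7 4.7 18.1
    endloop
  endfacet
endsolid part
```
; perimeter-only toolpath
G21 ; units = mm
G90 ; absolute positioning
G28 ; home
; layer 1
G0 Z2.6
G0 X17.7 Y14.2
G1 X9.5 Y19.0
G1 X1.3 Y14.3
G1 X1.3 Y4.8
G1 X9.5 Y0.0
G1 X17.7 Y4.7
G1 X17.7 Y14.2
; layer 2
G0 Z5.2
G0 X17.7 Y14.2
G1 X9.5 Y19.0
G1 X1.3 Y14.3
G1 X1.3 Y4.8
G1 X9.5 Y0.0
G1 X17.7 Y4.7
G1 X17.7 Y14.2
; layer 3
G0 Z7.8
G0 X17.7 Y14.2
G1 X9.5 Y19.0
G1 X1.3 Y14.3
G1 X1.3 Y4.8
G1 X9.5 Y0.0
G1 X17.7 Y4.7
G1 X17.7 Y14.2
; layer 4
G0 Z10.3
G0 X17.7 Y14.2
G1 X9.5 Y19.0
G1 X1.3 Y14.3
G1 X1.3 Y4.8
G1 X9.5 Y0.0
G1 X17.7 Y4.7
G1 X17.7 Y14.2
; layer 5
G0 Z12.9
G0 X17.7 Y14.2
G1 X9.5 Y19.0
G1 X1.3 Y14.3
G1 X1.3 Y4.8
G1 X9.5 Y0.0
G1 X17.7 Y4.7
G1 X17.7 Y14.2
; layer 6
G0 Z15.5
G0 X17.7 Y14.2
G1 X9.5 Y19.0
G1 X1.3 Y14.3
G1 X1.3 Y4.8
G1 X9.5 Y0.0
G1 X17.7 Y4.7
G1 X17.7 Y14.2
; layer 7
G0 Z18.1
G0 X17.7 Y14.2
G1 X9.5 Y19.0
G1 X1.3 Y14.3
G1 X1.3 Y4.8
G1 X9.5 Y0.0
G1 X17.7 Y4.7
G1 X17.7 Y14.2
M2 ; end

The solid is a regular 6-sided prism (a cylinder approximated with 6 flat sides), circumscribed radius ≈ 9.5 mm, height ≈ 18.1 mm. Slicing at Δz = 2.6 mm — 7 equal slices spanning the solid's height, so layer i sits at z = i·h/7 — gives 7 non-empty perimeters. Each is a 6-segment closed polygon; G0 lifts to the layer z and rapids to the start vertex, then G1 traces the edges.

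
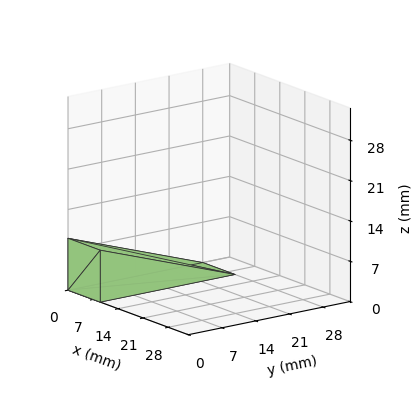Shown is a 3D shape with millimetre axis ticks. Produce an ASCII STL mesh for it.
Reading the render: the shape is a wedge (ramp): 9 × 28 mm base, rising to 9 mm along the y=0 edge and sloping linearly to z=0 at y=28 (dimensions read to the nearest mm from the axis ticks). For the STL, each face is triangulated and given an outward normal.

solid part
  facet normal 0.0000 0.0000 -1.0000
    outer loop
      vertex 9.0 28.0 0.0
      vertex 9.0 0.0 0.0
      vertex 0.0 0.0 0.0
    endloop
  endfacet
  facet normal 0.0000 0.0000 -1.0000
    outer loop
      vertex 0.0 28.0 0.0
      vertex 9.0 28.0 0.0
      vertex 0.0 0.0 0.0
    endloop
  endfacet
  facet normal 0.0000 -1.0000 0.0000
    outer loop
      vertex 0.0 0.0 0.0
      vertex 9.0 0.0 0.0
      vertex 9.0 0.0 9.0
    endloop
  endfacet
  facet normal 0.0000 -1.0000 0.0000
    outer loop
      vertex 0.0 0.0 0.0
      vertex 9.0 0.0 9.0
      vertex 0.0 0.0 9.0
    endloop
  endfacet
  facet normal 0.0000 0.3060 0.9520
    outer loop
      vertex 0.0 0.0 9.0
      vertex 9.0 0.0 9.0
      vertex 9.0 28.0 0.0
    endloop
  endfacet
  facet normal 0.0000 0.3060 0.9520
    outer loop
      vertex 0.0 0.0 9.0
      vertex 9.0 28.0 0.0
      vertex 0.0 28.0 0.0
    endloop
  endfacet
  facet normal -1.0000 0.0000 0.0000
    outer loop
      vertex 0.0 0.0 9.0
      vertex 0.0 28.0 0.0
      vertex 0.0 0.0 0.0
    endloop
  endfacet
  facet normal 1.0000 0.0000 0.0000
    outer loop
      vertex 9.0 0.0 0.0
      vertex 9.0 28.0 0.0
      vertex 9.0 0.0 9.0
    endloop
  endfacet
endsolid part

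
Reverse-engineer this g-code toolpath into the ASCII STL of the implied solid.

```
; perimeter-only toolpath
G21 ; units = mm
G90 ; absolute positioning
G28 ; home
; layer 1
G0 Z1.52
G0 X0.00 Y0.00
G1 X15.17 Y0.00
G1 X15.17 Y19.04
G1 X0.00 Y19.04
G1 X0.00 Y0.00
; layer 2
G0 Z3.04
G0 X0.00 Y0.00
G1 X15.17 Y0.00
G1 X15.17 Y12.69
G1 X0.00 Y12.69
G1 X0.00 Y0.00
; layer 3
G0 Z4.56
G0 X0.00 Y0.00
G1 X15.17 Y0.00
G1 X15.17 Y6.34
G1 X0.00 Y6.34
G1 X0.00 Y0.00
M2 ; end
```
solid part
  facet normal 0.0000 0.0000 -1.0000
    outer loop
      vertex 15.17 25.38 0.00
      vertex 15.17 0.00 0.00
      vertex 0.00 0.00 0.00
    endloop
  endfacet
  facet normal 0.0000 0.0000 -1.0000
    outer loop
      vertex 0.00 25.38 0.00
      vertex 15.17 25.38 0.00
      vertex 0.00 0.00 0.00
    endloop
  endfacet
  facet normal 0.0000 -1.0000 0.0000
    outer loop
      vertex 0.00 0.00 0.00
      vertex 15.17 0.00 0.00
      vertex 15.17 0.00 6.08
    endloop
  endfacet
  facet normal 0.0000 -1.0000 0.0000
    outer loop
      vertex 0.00 0.00 0.00
      vertex 15.17 0.00 6.08
      vertex 0.00 0.00 6.08
    endloop
  endfacet
  facet normal 0.0000 0.2330 0.9725
    outer loop
      vertex 0.00 0.00 6.08
      vertex 15.17 0.00 6.08
      vertex 15.17 25.38 0.00
    endloop
  endfacet
  facet normal 0.0000 0.2330 0.9725
    outer loop
      vertex 0.00 0.00 6.08
      vertex 15.17 25.38 0.00
      vertex 0.00 25.38 0.00
    endloop
  endfacet
  facet normal -1.0000 0.0000 0.0000
    outer loop
      vertex 0.00 0.00 6.08
      vertex 0.00 25.38 0.00
      vertex 0.00 0.00 0.00
    endloop
  endfacet
  facet normal 1.0000 0.0000 0.0000
    outer loop
      vertex 15.17 0.00 0.00
      vertex 15.17 25.38 0.00
      vertex 15.17 0.00 6.08
    endloop
  endfacet
endsolid part

The G0 Z moves step by Δz≈1.52 mm. The G1 loops shrink linearly with z, so the solid tapers from its base footprint up to z≈6.08. Closing with a flat bottom cap and the tapered top and triangulating gives 8 facets — a wedge (ramp): 15.2 × 25.4 mm base, rising to 6.08 mm along the y=0 edge and sloping linearly to z=0 at y=25.4.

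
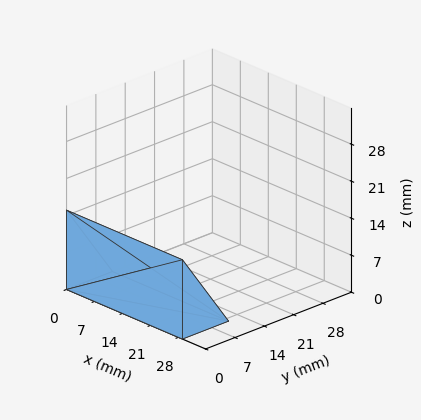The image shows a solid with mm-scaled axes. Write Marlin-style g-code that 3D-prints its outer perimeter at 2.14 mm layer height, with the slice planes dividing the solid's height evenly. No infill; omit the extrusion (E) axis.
Reading the render: the shape is a wedge (ramp): 29 × 11 mm base, rising to 15 mm along the y=0 edge and sloping linearly to z=0 at y=11 (dimensions read to the nearest mm from the axis ticks). For the g-code, the solid's height is divided into equal slices at the stated Δz and each level perimeter traced with G1 moves after a G0 lift.

; perimeter-only toolpath
G21 ; units = mm
G90 ; absolute positioning
G28 ; home
; layer 1
G0 Z2.14
G0 X0.00 Y0.00
G1 X29.00 Y0.00
G1 X29.00 Y9.43
G1 X0.00 Y9.43
G1 X0.00 Y0.00
; layer 2
G0 Z4.29
G0 X0.00 Y0.00
G1 X29.00 Y0.00
G1 X29.00 Y7.86
G1 X0.00 Y7.86
G1 X0.00 Y0.00
; layer 3
G0 Z6.43
G0 X0.00 Y0.00
G1 X29.00 Y0.00
G1 X29.00 Y6.29
G1 X0.00 Y6.29
G1 X0.00 Y0.00
; layer 4
G0 Z8.57
G0 X0.00 Y0.00
G1 X29.00 Y0.00
G1 X29.00 Y4.71
G1 X0.00 Y4.71
G1 X0.00 Y0.00
; layer 5
G0 Z10.71
G0 X0.00 Y0.00
G1 X29.00 Y0.00
G1 X29.00 Y3.14
G1 X0.00 Y3.14
G1 X0.00 Y0.00
; layer 6
G0 Z12.86
G0 X0.00 Y0.00
G1 X29.00 Y0.00
G1 X29.00 Y1.57
G1 X0.00 Y1.57
G1 X0.00 Y0.00
M2 ; end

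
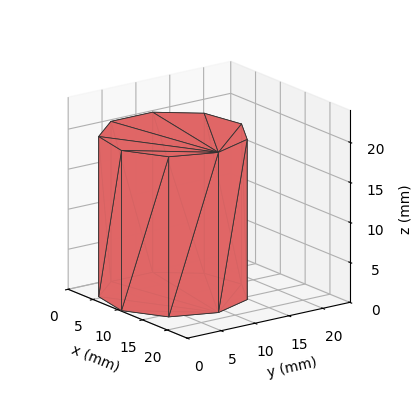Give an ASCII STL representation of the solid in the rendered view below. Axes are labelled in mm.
Reading the render: the shape is a regular 9-sided prism (a cylinder approximated with 9 flat sides), circumscribed radius ≈ 9 mm, height ≈ 20 mm (dimensions read to the nearest mm from the axis ticks). For the STL, each face is triangulated and given an outward normal.

solid part
  facet normal 0.0000 0.0000 -1.0000
    outer loop
      vertex 10.56 17.86 0.00
      vertex 15.89 14.79 0.00
      vertex 18.00 9.00 0.00
    endloop
  endfacet
  facet normal 0.0000 0.0000 -1.0000
    outer loop
      vertex 4.50 16.79 0.00
      vertex 10.56 17.86 0.00
      vertex 18.00 9.00 0.00
    endloop
  endfacet
  facet normal 0.0000 0.0000 -1.0000
    outer loop
      vertex 0.54 12.08 0.00
      vertex 4.50 16.79 0.00
      vertex 18.00 9.00 0.00
    endloop
  endfacet
  facet normal 0.0000 0.0000 -1.0000
    outer loop
      vertex 0.54 5.92 0.00
      vertex 0.54 12.08 0.00
      vertex 18.00 9.00 0.00
    endloop
  endfacet
  facet normal 0.0000 0.0000 -1.0000
    outer loop
      vertex 4.50 1.21 0.00
      vertex 0.54 5.92 0.00
      vertex 18.00 9.00 0.00
    endloop
  endfacet
  facet normal 0.0000 0.0000 -1.0000
    outer loop
      vertex 10.56 0.14 0.00
      vertex 4.50 1.21 0.00
      vertex 18.00 9.00 0.00
    endloop
  endfacet
  facet normal 0.0000 0.0000 -1.0000
    outer loop
      vertex 15.89 3.21 0.00
      vertex 10.56 0.14 0.00
      vertex 18.00 9.00 0.00
    endloop
  endfacet
  facet normal 0.0000 0.0000 1.0000
    outer loop
      vertex 18.00 9.00 20.00
      vertex 15.89 14.79 20.00
      vertex 10.56 17.86 20.00
    endloop
  endfacet
  facet normal 0.0000 0.0000 1.0000
    outer loop
      vertex 18.00 9.00 20.00
      vertex 10.56 17.86 20.00
      vertex 4.50 16.79 20.00
    endloop
  endfacet
  facet normal 0.0000 0.0000 1.0000
    outer loop
      vertex 18.00 9.00 20.00
      vertex 4.50 16.79 20.00
      vertex 0.54 12.08 20.00
    endloop
  endfacet
  facet normal 0.0000 0.0000 1.0000
    outer loop
      vertex 18.00 9.00 20.00
      vertex 0.54 12.08 20.00
      vertex 0.54 5.92 20.00
    endloop
  endfacet
  facet normal 0.0000 0.0000 1.0000
    outer loop
      vertex 18.00 9.00 20.00
      vertex 0.54 5.92 20.00
      vertex 4.50 1.21 20.00
    endloop
  endfacet
  facet normal 0.0000 0.0000 1.0000
    outer loop
      vertex 18.00 9.00 20.00
      vertex 4.50 1.21 20.00
      vertex 10.56 0.14 20.00
    endloop
  endfacet
  facet normal 0.0000 0.0000 1.0000
    outer loop
      vertex 18.00 9.00 20.00
      vertex 10.56 0.14 20.00
      vertex 15.89 3.21 20.00
    endloop
  endfacet
  facet normal 0.9396 0.3424 0.0000
    outer loop
      vertex 18.00 9.00 0.00
      vertex 15.89 14.79 0.00
      vertex 15.89 14.79 20.00
    endloop
  endfacet
  facet normal 0.9396 0.3424 0.0000
    outer loop
      vertex 18.00 9.00 0.00
      vertex 15.89 14.79 20.00
      vertex 18.00 9.00 20.00
    endloop
  endfacet
  facet normal 0.4991 0.8665 0.0000
    outer loop
      vertex 15.89 14.79 0.00
      vertex 10.56 17.86 0.00
      vertex 10.56 17.86 20.00
    endloop
  endfacet
  facet normal 0.4991 0.8665 0.0000
    outer loop
      vertex 15.89 14.79 0.00
      vertex 10.56 17.86 20.00
      vertex 15.89 14.79 20.00
    endloop
  endfacet
  facet normal -0.1739 0.9848 0.0000
    outer loop
      vertex 10.56 17.86 0.00
      vertex 4.50 16.79 0.00
      vertex 4.50 16.79 20.00
    endloop
  endfacet
  facet normal -0.1739 0.9848 0.0000
    outer loop
      vertex 10.56 17.86 0.00
      vertex 4.50 16.79 20.00
      vertex 10.56 17.86 20.00
    endloop
  endfacet
  facet normal -0.7654 0.6435 0.0000
    outer loop
      vertex 4.50 16.79 0.00
      vertex 0.54 12.08 0.00
      vertex 0.54 12.08 20.00
    endloop
  endfacet
  facet normal -0.7654 0.6435 0.0000
    outer loop
      vertex 4.50 16.79 0.00
      vertex 0.54 12.08 20.00
      vertex 4.50 16.79 20.00
    endloop
  endfacet
  facet normal -1.0000 0.0000 0.0000
    outer loop
      vertex 0.54 12.08 0.00
      vertex 0.54 5.92 0.00
      vertex 0.54 5.92 20.00
    endloop
  endfacet
  facet normal -1.0000 0.0000 0.0000
    outer loop
      vertex 0.54 12.08 0.00
      vertex 0.54 5.92 20.00
      vertex 0.54 12.08 20.00
    endloop
  endfacet
  facet normal -0.7654 -0.6435 0.0000
    outer loop
      vertex 0.54 5.92 0.00
      vertex 4.50 1.21 0.00
      vertex 4.50 1.21 20.00
    endloop
  endfacet
  facet normal -0.7654 -0.6435 0.0000
    outer loop
      vertex 0.54 5.92 0.00
      vertex 4.50 1.21 20.00
      vertex 0.54 5.92 20.00
    endloop
  endfacet
  facet normal -0.1739 -0.9848 0.0000
    outer loop
      vertex 4.50 1.21 0.00
      vertex 10.56 0.14 0.00
      vertex 10.56 0.14 20.00
    endloop
  endfacet
  facet normal -0.1739 -0.9848 0.0000
    outer loop
      vertex 4.50 1.21 0.00
      vertex 10.56 0.14 20.00
      vertex 4.50 1.21 20.00
    endloop
  endfacet
  facet normal 0.4991 -0.8665 0.0000
    outer loop
      vertex 10.56 0.14 0.00
      vertex 15.89 3.21 0.00
      vertex 15.89 3.21 20.00
    endloop
  endfacet
  facet normal 0.4991 -0.8665 0.0000
    outer loop
      vertex 10.56 0.14 0.00
      vertex 15.89 3.21 20.00
      vertex 10.56 0.14 20.00
    endloop
  endfacet
  facet normal 0.9396 -0.3424 0.0000
    outer loop
      vertex 15.89 3.21 0.00
      vertex 18.00 9.00 0.00
      vertex 18.00 9.00 20.00
    endloop
  endfacet
  facet normal 0.9396 -0.3424 0.0000
    outer loop
      vertex 15.89 3.21 0.00
      vertex 18.00 9.00 20.00
      vertex 15.89 3.21 20.00
    endloop
  endfacet
endsolid part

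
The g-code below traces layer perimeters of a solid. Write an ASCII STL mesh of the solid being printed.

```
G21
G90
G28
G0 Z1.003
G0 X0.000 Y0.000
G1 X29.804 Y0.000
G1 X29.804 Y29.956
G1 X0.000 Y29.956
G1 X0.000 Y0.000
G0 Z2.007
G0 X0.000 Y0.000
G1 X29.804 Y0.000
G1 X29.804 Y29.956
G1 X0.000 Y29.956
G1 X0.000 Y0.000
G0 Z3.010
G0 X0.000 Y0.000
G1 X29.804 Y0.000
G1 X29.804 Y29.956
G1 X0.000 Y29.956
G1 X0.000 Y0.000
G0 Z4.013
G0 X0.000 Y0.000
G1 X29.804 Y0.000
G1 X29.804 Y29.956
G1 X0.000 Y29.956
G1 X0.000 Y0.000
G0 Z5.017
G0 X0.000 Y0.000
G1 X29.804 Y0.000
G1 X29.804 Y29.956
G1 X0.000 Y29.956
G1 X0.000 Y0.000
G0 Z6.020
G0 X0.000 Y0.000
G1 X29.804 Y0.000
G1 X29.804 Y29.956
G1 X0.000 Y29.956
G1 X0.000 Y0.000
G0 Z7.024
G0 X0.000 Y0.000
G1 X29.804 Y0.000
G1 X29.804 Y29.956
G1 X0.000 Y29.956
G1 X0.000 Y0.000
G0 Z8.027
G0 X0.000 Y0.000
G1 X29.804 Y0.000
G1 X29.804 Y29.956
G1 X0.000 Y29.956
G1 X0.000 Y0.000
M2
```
solid part
  facet normal 0.0000 0.0000 -1.0000
    outer loop
      vertex 29.804 29.956 0.000
      vertex 29.804 0.000 0.000
      vertex 0.000 0.000 0.000
    endloop
  endfacet
  facet normal 0.0000 0.0000 -1.0000
    outer loop
      vertex 0.000 29.956 0.000
      vertex 29.804 29.956 0.000
      vertex 0.000 0.000 0.000
    endloop
  endfacet
  facet normal 0.0000 0.0000 1.0000
    outer loop
      vertex 0.000 0.000 8.027
      vertex 29.804 0.000 8.027
      vertex 29.804 29.956 8.027
    endloop
  endfacet
  facet normal 0.0000 0.0000 1.0000
    outer loop
      vertex 0.000 0.000 8.027
      vertex 29.804 29.956 8.027
      vertex 0.000 29.956 8.027
    endloop
  endfacet
  facet normal 0.0000 -1.0000 0.0000
    outer loop
      vertex 0.000 0.000 0.000
      vertex 29.804 0.000 0.000
      vertex 29.804 0.000 8.027
    endloop
  endfacet
  facet normal 0.0000 -1.0000 0.0000
    outer loop
      vertex 0.000 0.000 0.000
      vertex 29.804 0.000 8.027
      vertex 0.000 0.000 8.027
    endloop
  endfacet
  facet normal 0.0000 1.0000 0.0000
    outer loop
      vertex 29.804 29.956 8.027
      vertex 29.804 29.956 0.000
      vertex 0.000 29.956 0.000
    endloop
  endfacet
  facet normal 0.0000 1.0000 0.0000
    outer loop
      vertex 0.000 29.956 8.027
      vertex 29.804 29.956 8.027
      vertex 0.000 29.956 0.000
    endloop
  endfacet
  facet normal -1.0000 0.0000 0.0000
    outer loop
      vertex 0.000 29.956 8.027
      vertex 0.000 29.956 0.000
      vertex 0.000 0.000 0.000
    endloop
  endfacet
  facet normal -1.0000 0.0000 0.0000
    outer loop
      vertex 0.000 0.000 8.027
      vertex 0.000 29.956 8.027
      vertex 0.000 0.000 0.000
    endloop
  endfacet
  facet normal 1.0000 0.0000 0.0000
    outer loop
      vertex 29.804 0.000 0.000
      vertex 29.804 29.956 0.000
      vertex 29.804 29.956 8.027
    endloop
  endfacet
  facet normal 1.0000 0.0000 0.0000
    outer loop
      vertex 29.804 0.000 0.000
      vertex 29.804 29.956 8.027
      vertex 29.804 0.000 8.027
    endloop
  endfacet
endsolid part

The G0 Z moves step by Δz≈1.003 mm. Every layer's G1 loop is the same polygon, so the solid is a straight extrusion of it from z=0 to z≈8.03. Closing with flat bottom and top caps and triangulating gives 12 facets — a rectangular box, roughly 29.8 × 30 mm footprint and 8.03 mm tall.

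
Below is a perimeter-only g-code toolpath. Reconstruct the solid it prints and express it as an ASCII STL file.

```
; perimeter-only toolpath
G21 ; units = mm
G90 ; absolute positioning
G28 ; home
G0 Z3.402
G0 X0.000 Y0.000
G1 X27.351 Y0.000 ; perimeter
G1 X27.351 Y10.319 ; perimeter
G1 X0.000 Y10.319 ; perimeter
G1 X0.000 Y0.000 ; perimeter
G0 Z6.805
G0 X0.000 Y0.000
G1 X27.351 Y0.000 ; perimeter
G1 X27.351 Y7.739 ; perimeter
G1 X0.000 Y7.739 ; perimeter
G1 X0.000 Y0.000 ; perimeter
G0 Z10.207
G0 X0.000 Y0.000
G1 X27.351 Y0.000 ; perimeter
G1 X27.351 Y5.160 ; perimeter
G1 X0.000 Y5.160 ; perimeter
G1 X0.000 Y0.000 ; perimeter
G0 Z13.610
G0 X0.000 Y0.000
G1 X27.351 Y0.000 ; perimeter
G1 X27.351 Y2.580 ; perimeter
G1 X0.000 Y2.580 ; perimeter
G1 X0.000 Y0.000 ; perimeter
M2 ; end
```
solid part
  facet normal 0.0000 0.0000 -1.0000
    outer loop
      vertex 27.351 12.899 0.000
      vertex 27.351 0.000 0.000
      vertex 0.000 0.000 0.000
    endloop
  endfacet
  facet normal 0.0000 0.0000 -1.0000
    outer loop
      vertex 0.000 12.899 0.000
      vertex 27.351 12.899 0.000
      vertex 0.000 0.000 0.000
    endloop
  endfacet
  facet normal 0.0000 -1.0000 0.0000
    outer loop
      vertex 0.000 0.000 0.000
      vertex 27.351 0.000 0.000
      vertex 27.351 0.000 17.012
    endloop
  endfacet
  facet normal 0.0000 -1.0000 0.0000
    outer loop
      vertex 0.000 0.000 0.000
      vertex 27.351 0.000 17.012
      vertex 0.000 0.000 17.012
    endloop
  endfacet
  facet normal 0.0000 0.7968 0.6042
    outer loop
      vertex 0.000 0.000 17.012
      vertex 27.351 0.000 17.012
      vertex 27.351 12.899 0.000
    endloop
  endfacet
  facet normal 0.0000 0.7968 0.6042
    outer loop
      vertex 0.000 0.000 17.012
      vertex 27.351 12.899 0.000
      vertex 0.000 12.899 0.000
    endloop
  endfacet
  facet normal -1.0000 0.0000 0.0000
    outer loop
      vertex 0.000 0.000 17.012
      vertex 0.000 12.899 0.000
      vertex 0.000 0.000 0.000
    endloop
  endfacet
  facet normal 1.0000 0.0000 0.0000
    outer loop
      vertex 27.351 0.000 0.000
      vertex 27.351 12.899 0.000
      vertex 27.351 0.000 17.012
    endloop
  endfacet
endsolid part

The G0 Z moves step by Δz≈3.402 mm. The G1 loops shrink linearly with z, so the solid tapers from its base footprint up to z≈17. Closing with a flat bottom cap and the tapered top and triangulating gives 8 facets — a wedge (ramp): 27.4 × 12.9 mm base, rising to 17 mm along the y=0 edge and sloping linearly to z=0 at y=12.9.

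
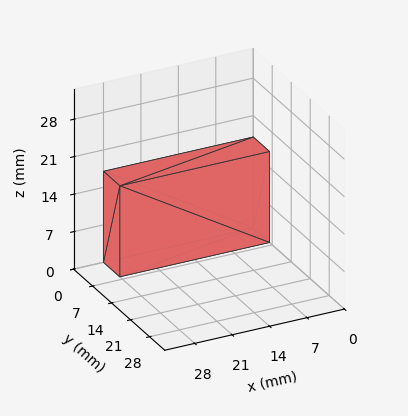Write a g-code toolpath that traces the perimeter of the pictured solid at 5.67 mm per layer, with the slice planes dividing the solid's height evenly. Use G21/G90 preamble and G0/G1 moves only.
Reading the render: the shape is a rectangular box, roughly 28 × 6 mm footprint and 17 mm tall (dimensions read to the nearest mm from the axis ticks). For the g-code, the solid's height is divided into equal slices at the stated Δz and each level perimeter traced with G1 moves after a G0 lift.

; perimeter-only toolpath
G21 ; units = mm
G90 ; absolute positioning
G28 ; home
; layer 1
G0 Z5.67
G0 X0.00 Y0.00
G1 X28.00 Y0.00
G1 X28.00 Y6.00
G1 X0.00 Y6.00
G1 X0.00 Y0.00
; layer 2
G0 Z11.33
G0 X0.00 Y0.00
G1 X28.00 Y0.00
G1 X28.00 Y6.00
G1 X0.00 Y6.00
G1 X0.00 Y0.00
; layer 3
G0 Z17.00
G0 X0.00 Y0.00
G1 X28.00 Y0.00
G1 X28.00 Y6.00
G1 X0.00 Y6.00
G1 X0.00 Y0.00
M2 ; end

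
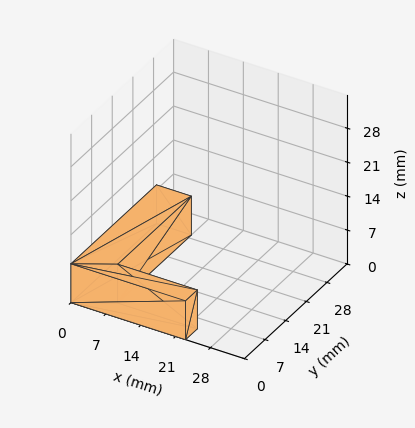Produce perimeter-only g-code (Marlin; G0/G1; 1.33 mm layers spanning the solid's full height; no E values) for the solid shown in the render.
Reading the render: the shape is an L-shaped prism: outer 23 × 29 mm, arm thicknesses ≈ 4 mm (horizontal) and 7 mm (vertical), extruded 8 mm in z (dimensions read to the nearest mm from the axis ticks). For the g-code, the solid's height is divided into equal slices at the stated Δz and each level perimeter traced with G1 moves after a G0 lift.

; perimeter-only toolpath
G21 ; units = mm
G90 ; absolute positioning
G28 ; home
; layer 1
G0 Z1.33
G0 X0.00 Y0.00
G1 X23.00 Y0.00
G1 X23.00 Y4.00
G1 X7.00 Y4.00
G1 X7.00 Y29.00
G1 X0.00 Y29.00
G1 X0.00 Y0.00
; layer 2
G0 Z2.67
G0 X0.00 Y0.00
G1 X23.00 Y0.00
G1 X23.00 Y4.00
G1 X7.00 Y4.00
G1 X7.00 Y29.00
G1 X0.00 Y29.00
G1 X0.00 Y0.00
; layer 3
G0 Z4.00
G0 X0.00 Y0.00
G1 X23.00 Y0.00
G1 X23.00 Y4.00
G1 X7.00 Y4.00
G1 X7.00 Y29.00
G1 X0.00 Y29.00
G1 X0.00 Y0.00
; layer 4
G0 Z5.33
G0 X0.00 Y0.00
G1 X23.00 Y0.00
G1 X23.00 Y4.00
G1 X7.00 Y4.00
G1 X7.00 Y29.00
G1 X0.00 Y29.00
G1 X0.00 Y0.00
; layer 5
G0 Z6.67
G0 X0.00 Y0.00
G1 X23.00 Y0.00
G1 X23.00 Y4.00
G1 X7.00 Y4.00
G1 X7.00 Y29.00
G1 X0.00 Y29.00
G1 X0.00 Y0.00
; layer 6
G0 Z8.00
G0 X0.00 Y0.00
G1 X23.00 Y0.00
G1 X23.00 Y4.00
G1 X7.00 Y4.00
G1 X7.00 Y29.00
G1 X0.00 Y29.00
G1 X0.00 Y0.00
M2 ; end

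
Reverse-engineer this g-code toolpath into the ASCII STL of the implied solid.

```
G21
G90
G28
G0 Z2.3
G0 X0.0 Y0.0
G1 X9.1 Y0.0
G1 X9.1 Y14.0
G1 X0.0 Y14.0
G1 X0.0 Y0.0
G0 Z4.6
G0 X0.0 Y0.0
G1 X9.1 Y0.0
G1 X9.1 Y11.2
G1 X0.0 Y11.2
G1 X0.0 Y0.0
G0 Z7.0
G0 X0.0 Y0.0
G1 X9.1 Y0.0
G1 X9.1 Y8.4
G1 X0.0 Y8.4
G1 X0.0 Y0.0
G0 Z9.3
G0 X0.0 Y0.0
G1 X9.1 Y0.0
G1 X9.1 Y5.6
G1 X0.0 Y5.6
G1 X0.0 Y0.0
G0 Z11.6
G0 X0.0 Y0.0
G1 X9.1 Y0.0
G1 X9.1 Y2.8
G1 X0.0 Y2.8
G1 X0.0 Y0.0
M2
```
solid part
  facet normal 0.0000 0.0000 -1.0000
    outer loop
      vertex 9.1 16.8 0.0
      vertex 9.1 0.0 0.0
      vertex 0.0 0.0 0.0
    endloop
  endfacet
  facet normal 0.0000 0.0000 -1.0000
    outer loop
      vertex 0.0 16.8 0.0
      vertex 9.1 16.8 0.0
      vertex 0.0 0.0 0.0
    endloop
  endfacet
  facet normal 0.0000 -1.0000 0.0000
    outer loop
      vertex 0.0 0.0 0.0
      vertex 9.1 0.0 0.0
      vertex 9.1 0.0 13.9
    endloop
  endfacet
  facet normal 0.0000 -1.0000 0.0000
    outer loop
      vertex 0.0 0.0 0.0
      vertex 9.1 0.0 13.9
      vertex 0.0 0.0 13.9
    endloop
  endfacet
  facet normal 0.0000 0.6375 0.7705
    outer loop
      vertex 0.0 0.0 13.9
      vertex 9.1 0.0 13.9
      vertex 9.1 16.8 0.0
    endloop
  endfacet
  facet normal 0.0000 0.6375 0.7705
    outer loop
      vertex 0.0 0.0 13.9
      vertex 9.1 16.8 0.0
      vertex 0.0 16.8 0.0
    endloop
  endfacet
  facet normal -1.0000 0.0000 0.0000
    outer loop
      vertex 0.0 0.0 13.9
      vertex 0.0 16.8 0.0
      vertex 0.0 0.0 0.0
    endloop
  endfacet
  facet normal 1.0000 0.0000 0.0000
    outer loop
      vertex 9.1 0.0 0.0
      vertex 9.1 16.8 0.0
      vertex 9.1 0.0 13.9
    endloop
  endfacet
endsolid part

The G0 Z moves step by Δz≈2.3 mm. The G1 loops shrink linearly with z, so the solid tapers from its base footprint up to z≈13.9. Closing with a flat bottom cap and the tapered top and triangulating gives 8 facets — a wedge (ramp): 9.1 × 16.8 mm base, rising to 13.9 mm along the y=0 edge and sloping linearly to z=0 at y=16.8.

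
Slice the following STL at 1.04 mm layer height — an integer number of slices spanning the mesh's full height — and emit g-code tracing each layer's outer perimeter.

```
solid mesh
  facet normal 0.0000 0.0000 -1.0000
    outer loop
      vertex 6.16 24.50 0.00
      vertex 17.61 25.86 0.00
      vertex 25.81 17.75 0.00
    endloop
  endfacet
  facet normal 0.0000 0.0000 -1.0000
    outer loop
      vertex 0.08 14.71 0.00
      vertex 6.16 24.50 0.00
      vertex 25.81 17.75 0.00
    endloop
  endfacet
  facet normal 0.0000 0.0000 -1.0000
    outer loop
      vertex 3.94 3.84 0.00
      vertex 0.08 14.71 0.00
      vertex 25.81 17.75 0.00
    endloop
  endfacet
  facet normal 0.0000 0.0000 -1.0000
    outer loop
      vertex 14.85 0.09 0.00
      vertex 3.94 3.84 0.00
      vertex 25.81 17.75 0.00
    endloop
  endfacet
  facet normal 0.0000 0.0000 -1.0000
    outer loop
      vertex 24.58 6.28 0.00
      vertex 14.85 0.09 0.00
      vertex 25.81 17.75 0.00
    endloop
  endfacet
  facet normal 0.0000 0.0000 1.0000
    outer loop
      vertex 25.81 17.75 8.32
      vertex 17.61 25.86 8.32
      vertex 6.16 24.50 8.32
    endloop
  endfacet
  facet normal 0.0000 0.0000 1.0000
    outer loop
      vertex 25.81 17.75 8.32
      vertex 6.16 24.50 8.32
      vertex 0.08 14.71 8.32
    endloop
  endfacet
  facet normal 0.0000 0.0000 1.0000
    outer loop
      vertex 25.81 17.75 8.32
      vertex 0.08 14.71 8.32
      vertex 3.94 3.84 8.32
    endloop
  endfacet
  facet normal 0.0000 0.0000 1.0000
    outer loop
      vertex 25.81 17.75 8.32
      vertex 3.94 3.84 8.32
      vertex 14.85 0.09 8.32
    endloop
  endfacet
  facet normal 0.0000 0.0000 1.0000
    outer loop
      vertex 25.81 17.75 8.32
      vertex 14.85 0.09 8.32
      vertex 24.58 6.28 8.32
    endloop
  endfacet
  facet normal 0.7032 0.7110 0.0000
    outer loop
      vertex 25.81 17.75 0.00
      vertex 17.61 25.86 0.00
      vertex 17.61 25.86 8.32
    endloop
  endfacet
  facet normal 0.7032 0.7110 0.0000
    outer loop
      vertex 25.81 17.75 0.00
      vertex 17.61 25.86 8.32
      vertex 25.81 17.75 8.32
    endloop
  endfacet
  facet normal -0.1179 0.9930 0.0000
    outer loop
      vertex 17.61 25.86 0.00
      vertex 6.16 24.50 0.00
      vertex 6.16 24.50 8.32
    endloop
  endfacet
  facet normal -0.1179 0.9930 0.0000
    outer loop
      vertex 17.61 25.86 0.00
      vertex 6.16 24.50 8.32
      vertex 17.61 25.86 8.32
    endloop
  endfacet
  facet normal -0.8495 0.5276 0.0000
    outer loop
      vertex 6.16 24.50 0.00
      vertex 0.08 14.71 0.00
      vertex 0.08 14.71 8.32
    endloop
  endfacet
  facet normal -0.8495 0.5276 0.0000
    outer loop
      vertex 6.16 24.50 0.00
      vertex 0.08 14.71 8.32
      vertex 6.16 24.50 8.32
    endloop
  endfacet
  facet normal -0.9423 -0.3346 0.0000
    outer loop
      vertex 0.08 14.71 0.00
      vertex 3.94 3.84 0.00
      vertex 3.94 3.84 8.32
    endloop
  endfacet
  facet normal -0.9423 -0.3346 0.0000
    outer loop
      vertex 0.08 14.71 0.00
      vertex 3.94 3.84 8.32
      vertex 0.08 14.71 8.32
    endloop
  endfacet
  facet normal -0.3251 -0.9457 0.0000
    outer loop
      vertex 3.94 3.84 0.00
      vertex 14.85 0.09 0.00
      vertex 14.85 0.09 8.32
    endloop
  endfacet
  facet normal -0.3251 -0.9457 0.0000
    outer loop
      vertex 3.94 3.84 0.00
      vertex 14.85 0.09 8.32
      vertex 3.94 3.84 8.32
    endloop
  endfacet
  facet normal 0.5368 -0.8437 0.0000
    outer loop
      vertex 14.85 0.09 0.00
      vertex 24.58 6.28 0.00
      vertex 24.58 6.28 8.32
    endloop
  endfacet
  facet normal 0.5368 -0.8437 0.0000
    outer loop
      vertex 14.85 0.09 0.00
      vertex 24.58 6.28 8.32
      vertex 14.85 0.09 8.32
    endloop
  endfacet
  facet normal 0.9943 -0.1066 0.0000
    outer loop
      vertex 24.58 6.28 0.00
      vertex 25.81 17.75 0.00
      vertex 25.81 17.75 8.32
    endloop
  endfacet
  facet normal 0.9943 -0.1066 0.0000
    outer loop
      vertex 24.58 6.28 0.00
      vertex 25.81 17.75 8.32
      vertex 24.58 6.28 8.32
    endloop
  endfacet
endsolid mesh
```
; perimeter-only toolpath
G21 ; units = mm
G90 ; absolute positioning
G28 ; home
; layer 1
G0 Z1.04
G0 X25.81 Y17.75
G1 X17.61 Y25.86
G1 X6.16 Y24.50
G1 X0.08 Y14.71
G1 X3.94 Y3.84
G1 X14.85 Y0.09
G1 X24.58 Y6.28
G1 X25.81 Y17.75
; layer 2
G0 Z2.08
G0 X25.81 Y17.75
G1 X17.61 Y25.86
G1 X6.16 Y24.50
G1 X0.08 Y14.71
G1 X3.94 Y3.84
G1 X14.85 Y0.09
G1 X24.58 Y6.28
G1 X25.81 Y17.75
; layer 3
G0 Z3.12
G0 X25.81 Y17.75
G1 X17.61 Y25.86
G1 X6.16 Y24.50
G1 X0.08 Y14.71
G1 X3.94 Y3.84
G1 X14.85 Y0.09
G1 X24.58 Y6.28
G1 X25.81 Y17.75
; layer 4
G0 Z4.16
G0 X25.81 Y17.75
G1 X17.61 Y25.86
G1 X6.16 Y24.50
G1 X0.08 Y14.71
G1 X3.94 Y3.84
G1 X14.85 Y0.09
G1 X24.58 Y6.28
G1 X25.81 Y17.75
; layer 5
G0 Z5.20
G0 X25.81 Y17.75
G1 X17.61 Y25.86
G1 X6.16 Y24.50
G1 X0.08 Y14.71
G1 X3.94 Y3.84
G1 X14.85 Y0.09
G1 X24.58 Y6.28
G1 X25.81 Y17.75
; layer 6
G0 Z6.24
G0 X25.81 Y17.75
G1 X17.61 Y25.86
G1 X6.16 Y24.50
G1 X0.08 Y14.71
G1 X3.94 Y3.84
G1 X14.85 Y0.09
G1 X24.58 Y6.28
G1 X25.81 Y17.75
; layer 7
G0 Z7.28
G0 X25.81 Y17.75
G1 X17.61 Y25.86
G1 X6.16 Y24.50
G1 X0.08 Y14.71
G1 X3.94 Y3.84
G1 X14.85 Y0.09
G1 X24.58 Y6.28
G1 X25.81 Y17.75
; layer 8
G0 Z8.32
G0 X25.81 Y17.75
G1 X17.61 Y25.86
G1 X6.16 Y24.50
G1 X0.08 Y14.71
G1 X3.94 Y3.84
G1 X14.85 Y0.09
G1 X24.58 Y6.28
G1 X25.81 Y17.75
M2 ; end

The solid is a regular 7-sided prism (a cylinder approximated with 7 flat sides), circumscribed radius ≈ 13.3 mm, height ≈ 8.32 mm. Slicing at Δz = 1.04 mm — 8 equal slices spanning the solid's height, so layer i sits at z = i·h/8 — gives 8 non-empty perimeters. Each is a 7-segment closed polygon; G0 lifts to the layer z and rapids to the start vertex, then G1 traces the edges.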